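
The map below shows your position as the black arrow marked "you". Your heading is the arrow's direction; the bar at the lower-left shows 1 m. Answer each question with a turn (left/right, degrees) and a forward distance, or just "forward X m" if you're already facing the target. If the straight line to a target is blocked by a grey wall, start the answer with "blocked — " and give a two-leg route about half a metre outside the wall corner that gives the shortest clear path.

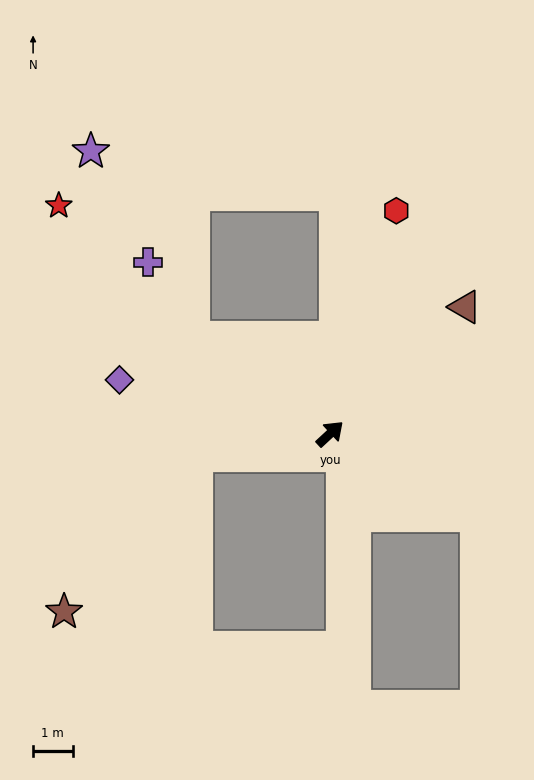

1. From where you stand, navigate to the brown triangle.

forward 4.7 m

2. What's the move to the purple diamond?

turn left 123°, forward 5.5 m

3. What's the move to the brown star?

blocked — turn left 146°, forward 3.4 m, then turn left 41°, forward 5.2 m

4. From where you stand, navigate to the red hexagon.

turn left 31°, forward 5.9 m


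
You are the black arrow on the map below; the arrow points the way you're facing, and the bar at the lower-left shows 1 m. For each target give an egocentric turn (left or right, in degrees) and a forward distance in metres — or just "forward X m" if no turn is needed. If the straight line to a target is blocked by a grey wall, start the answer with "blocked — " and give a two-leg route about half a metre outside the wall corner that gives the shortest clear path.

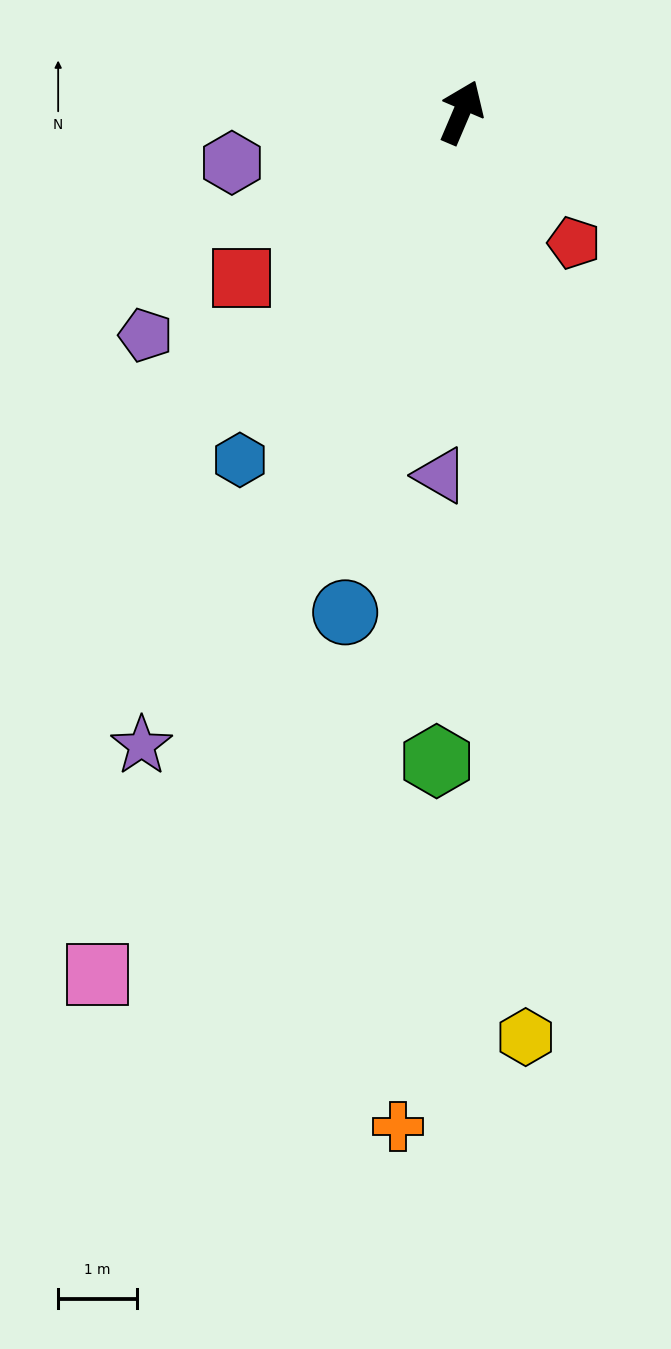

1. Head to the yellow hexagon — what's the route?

turn right 153°, forward 11.8 m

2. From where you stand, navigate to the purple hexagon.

turn left 126°, forward 3.0 m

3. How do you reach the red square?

turn left 150°, forward 3.5 m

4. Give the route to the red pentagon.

turn right 116°, forward 2.2 m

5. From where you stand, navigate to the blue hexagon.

turn left 171°, forward 5.2 m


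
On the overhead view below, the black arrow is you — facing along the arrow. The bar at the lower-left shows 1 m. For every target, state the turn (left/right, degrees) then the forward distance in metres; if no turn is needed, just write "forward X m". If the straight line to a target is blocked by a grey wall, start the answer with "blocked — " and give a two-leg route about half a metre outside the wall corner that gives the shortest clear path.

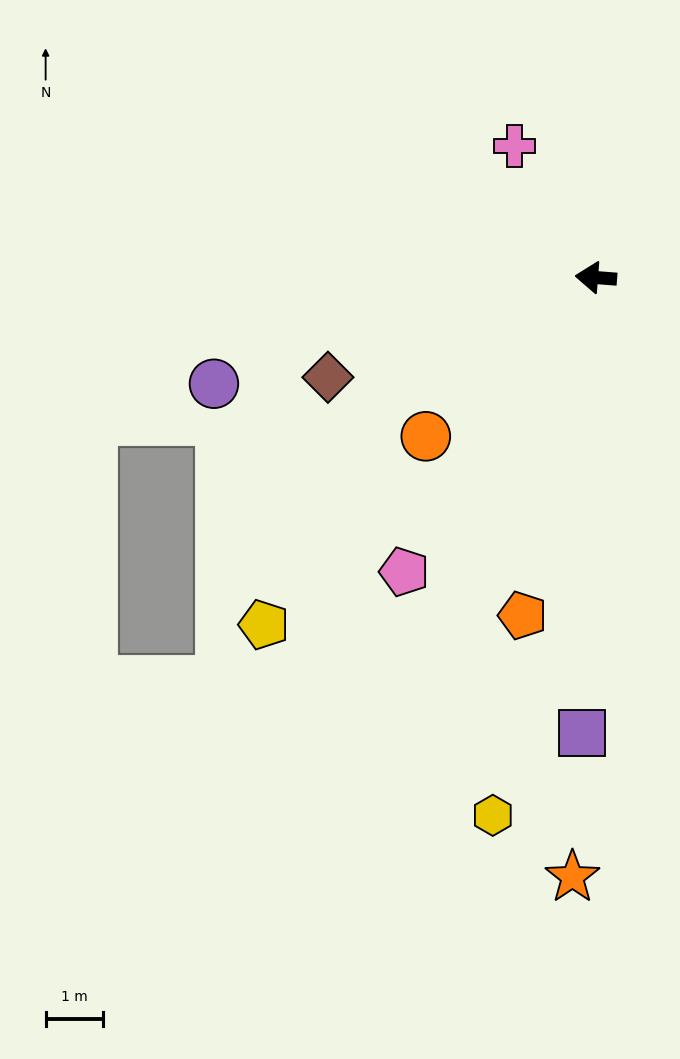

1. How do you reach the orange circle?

turn left 47°, forward 4.0 m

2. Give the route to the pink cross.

turn right 54°, forward 2.7 m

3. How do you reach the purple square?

turn left 93°, forward 7.9 m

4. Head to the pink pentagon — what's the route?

turn left 61°, forward 6.1 m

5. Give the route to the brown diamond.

turn left 25°, forward 5.0 m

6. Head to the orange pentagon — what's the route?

turn left 82°, forward 6.0 m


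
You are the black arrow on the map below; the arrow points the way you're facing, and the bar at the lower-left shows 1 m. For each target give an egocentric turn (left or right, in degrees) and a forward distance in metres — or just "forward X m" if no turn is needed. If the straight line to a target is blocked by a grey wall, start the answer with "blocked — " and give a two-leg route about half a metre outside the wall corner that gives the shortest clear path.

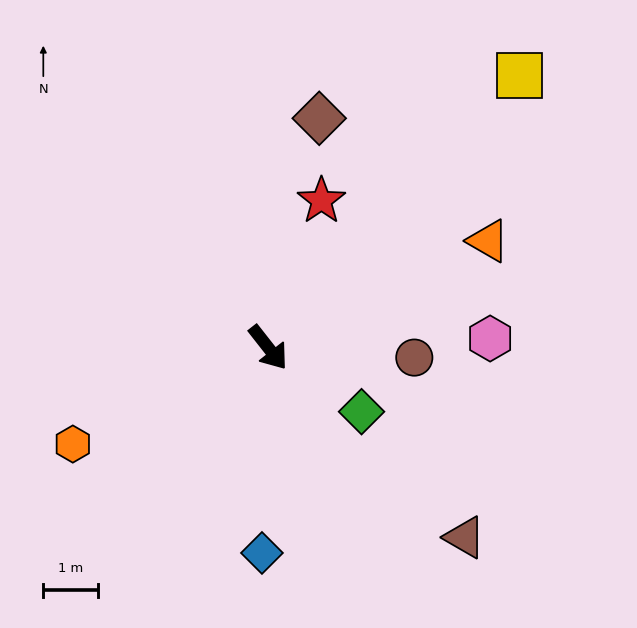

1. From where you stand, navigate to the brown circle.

turn left 48°, forward 2.7 m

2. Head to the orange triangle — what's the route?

turn left 78°, forward 4.5 m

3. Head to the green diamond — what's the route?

turn left 17°, forward 2.1 m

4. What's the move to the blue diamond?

turn right 40°, forward 3.8 m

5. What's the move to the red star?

turn left 122°, forward 2.9 m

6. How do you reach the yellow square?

turn left 99°, forward 6.8 m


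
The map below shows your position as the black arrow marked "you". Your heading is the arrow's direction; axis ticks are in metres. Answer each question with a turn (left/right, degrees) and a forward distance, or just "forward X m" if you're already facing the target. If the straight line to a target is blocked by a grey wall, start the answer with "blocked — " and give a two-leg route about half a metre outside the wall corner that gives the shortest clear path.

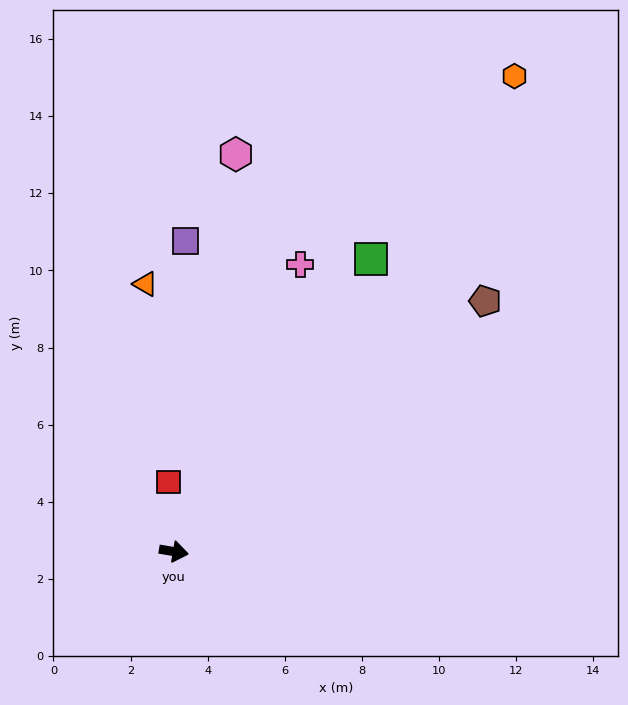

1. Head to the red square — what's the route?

turn left 104°, forward 1.8 m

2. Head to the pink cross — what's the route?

turn left 76°, forward 8.1 m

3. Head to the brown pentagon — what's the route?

turn left 48°, forward 10.4 m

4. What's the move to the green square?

turn left 66°, forward 9.2 m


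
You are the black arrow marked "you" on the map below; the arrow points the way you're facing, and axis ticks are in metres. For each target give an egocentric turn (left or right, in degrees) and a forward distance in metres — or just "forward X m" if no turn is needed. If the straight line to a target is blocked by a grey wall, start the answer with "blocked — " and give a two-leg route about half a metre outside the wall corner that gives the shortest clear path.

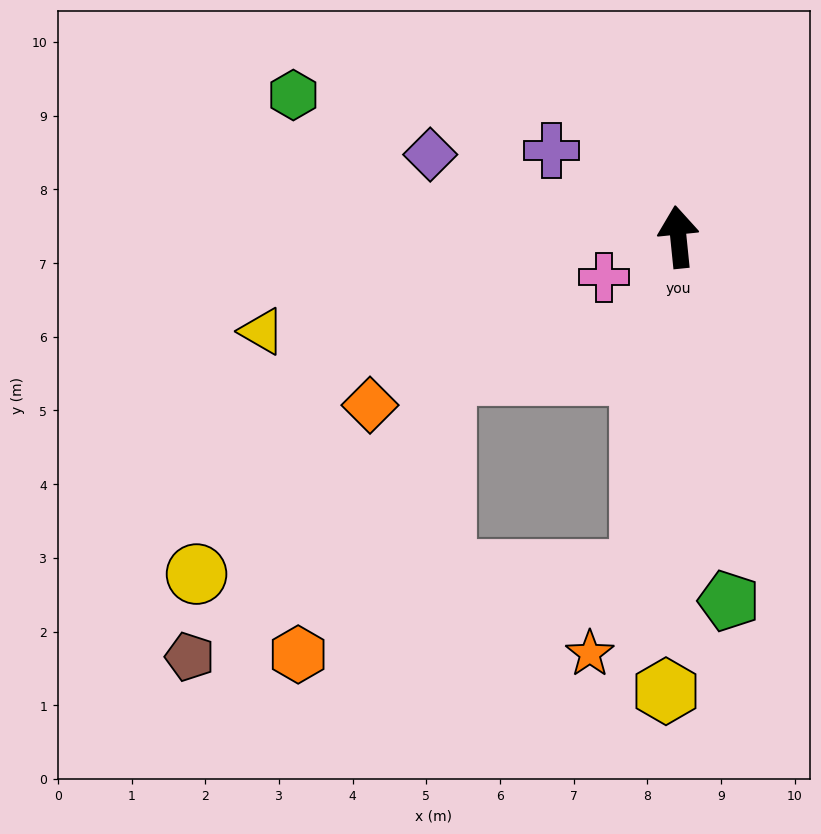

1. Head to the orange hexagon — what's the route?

blocked — turn left 168°, forward 4.6 m, then turn right 70°, forward 4.8 m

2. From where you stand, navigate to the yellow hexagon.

turn left 173°, forward 6.2 m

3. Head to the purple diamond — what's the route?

turn left 66°, forward 3.5 m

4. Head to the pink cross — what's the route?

turn left 113°, forward 1.1 m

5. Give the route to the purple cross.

turn left 50°, forward 2.1 m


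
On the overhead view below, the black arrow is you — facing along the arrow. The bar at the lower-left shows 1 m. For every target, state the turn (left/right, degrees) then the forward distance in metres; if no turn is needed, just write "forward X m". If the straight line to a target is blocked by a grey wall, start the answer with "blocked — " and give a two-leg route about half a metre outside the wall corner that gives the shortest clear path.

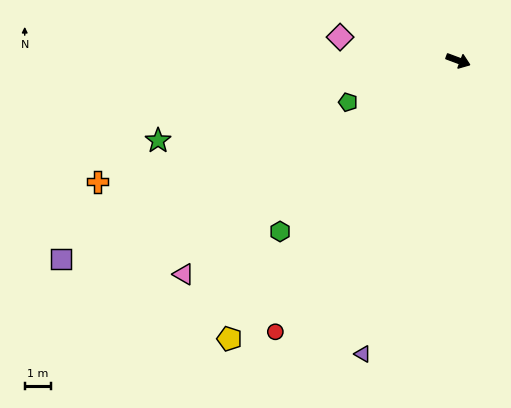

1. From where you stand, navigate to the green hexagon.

turn right 116°, forward 9.4 m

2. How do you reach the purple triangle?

turn right 88°, forward 11.7 m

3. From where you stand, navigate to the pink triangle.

turn right 122°, forward 13.2 m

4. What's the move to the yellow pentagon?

turn right 109°, forward 13.6 m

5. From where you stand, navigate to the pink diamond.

turn right 171°, forward 4.6 m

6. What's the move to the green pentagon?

turn right 139°, forward 4.5 m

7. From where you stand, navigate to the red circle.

turn right 104°, forward 12.4 m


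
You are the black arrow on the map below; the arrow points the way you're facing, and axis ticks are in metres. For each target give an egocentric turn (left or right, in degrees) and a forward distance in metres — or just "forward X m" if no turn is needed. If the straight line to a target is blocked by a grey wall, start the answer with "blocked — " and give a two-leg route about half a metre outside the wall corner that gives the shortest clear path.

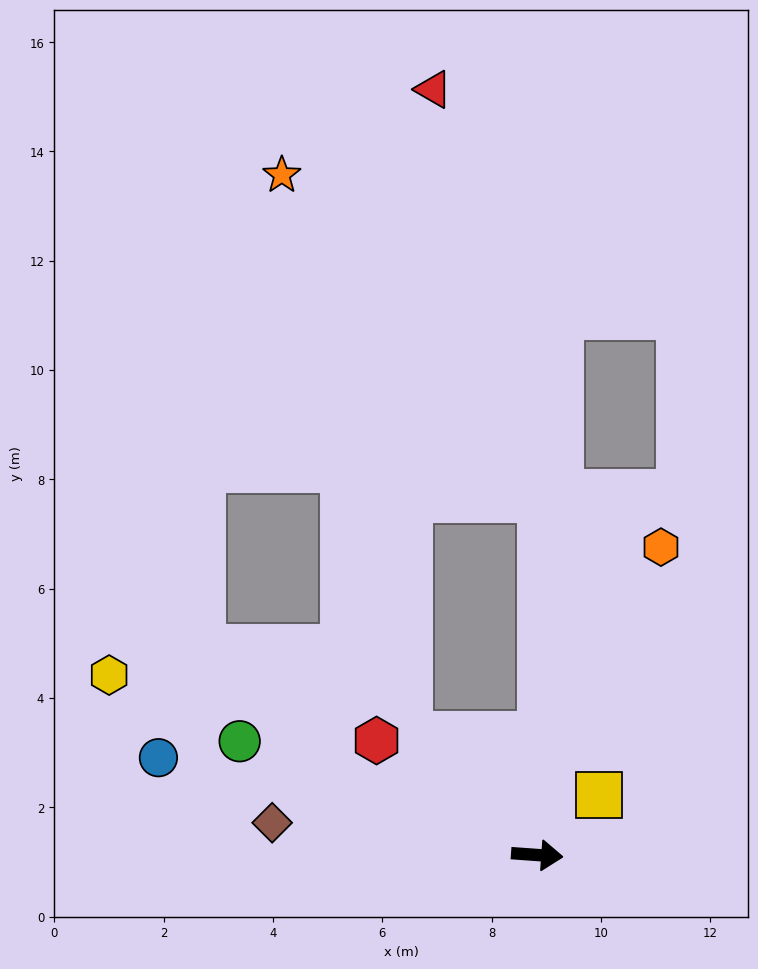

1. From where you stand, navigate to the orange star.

blocked — turn left 141°, forward 3.2 m, then turn right 34°, forward 10.5 m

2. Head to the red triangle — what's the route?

blocked — turn left 94°, forward 6.5 m, then turn left 15°, forward 7.8 m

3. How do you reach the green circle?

turn left 163°, forward 5.8 m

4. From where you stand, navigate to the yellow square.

turn left 48°, forward 1.6 m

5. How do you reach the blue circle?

turn left 170°, forward 7.2 m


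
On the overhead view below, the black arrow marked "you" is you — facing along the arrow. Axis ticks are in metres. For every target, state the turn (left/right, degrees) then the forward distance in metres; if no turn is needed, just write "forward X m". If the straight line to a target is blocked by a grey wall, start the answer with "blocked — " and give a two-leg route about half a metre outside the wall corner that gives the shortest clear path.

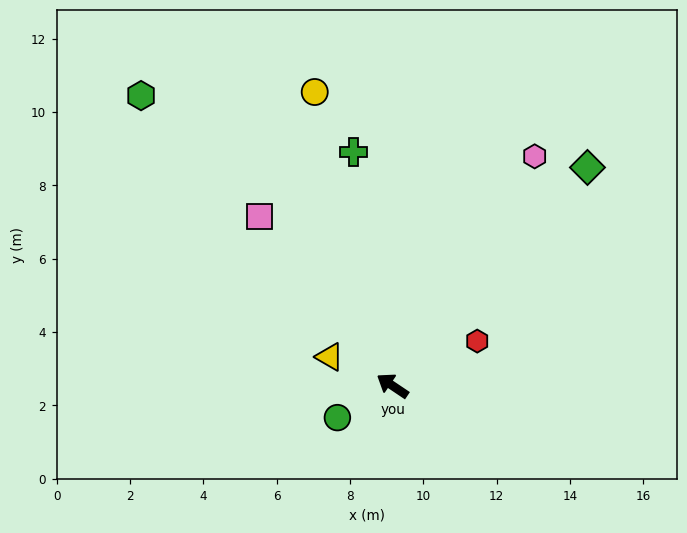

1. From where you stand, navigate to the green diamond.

turn right 98°, forward 8.0 m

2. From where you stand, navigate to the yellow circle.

turn right 41°, forward 8.3 m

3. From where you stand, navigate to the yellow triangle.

turn left 9°, forward 1.9 m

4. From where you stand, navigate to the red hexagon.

turn right 118°, forward 2.6 m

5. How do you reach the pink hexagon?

turn right 88°, forward 7.4 m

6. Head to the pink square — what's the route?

turn right 18°, forward 5.9 m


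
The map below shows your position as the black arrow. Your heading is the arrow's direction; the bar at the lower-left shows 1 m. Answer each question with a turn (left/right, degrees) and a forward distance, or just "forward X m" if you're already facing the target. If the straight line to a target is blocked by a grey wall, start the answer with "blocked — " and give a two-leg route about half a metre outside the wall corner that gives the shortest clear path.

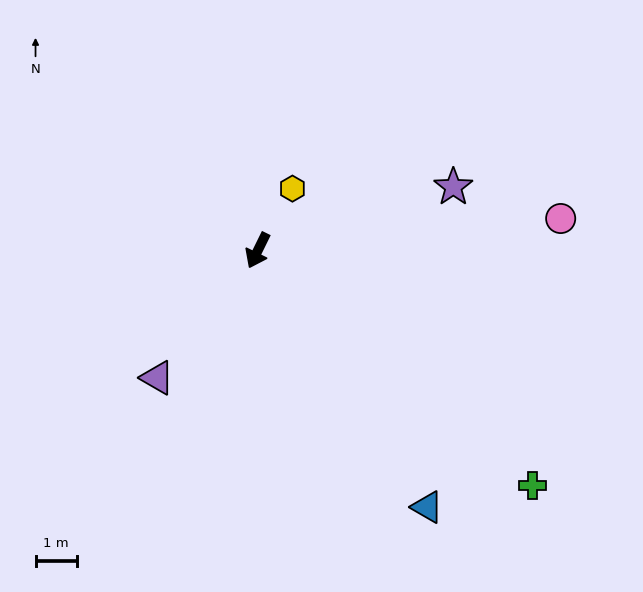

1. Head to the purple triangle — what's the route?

turn right 12°, forward 3.9 m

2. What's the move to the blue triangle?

turn left 60°, forward 7.4 m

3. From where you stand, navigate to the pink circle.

turn left 122°, forward 7.3 m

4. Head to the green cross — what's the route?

turn left 76°, forward 8.7 m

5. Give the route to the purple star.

turn left 134°, forward 4.9 m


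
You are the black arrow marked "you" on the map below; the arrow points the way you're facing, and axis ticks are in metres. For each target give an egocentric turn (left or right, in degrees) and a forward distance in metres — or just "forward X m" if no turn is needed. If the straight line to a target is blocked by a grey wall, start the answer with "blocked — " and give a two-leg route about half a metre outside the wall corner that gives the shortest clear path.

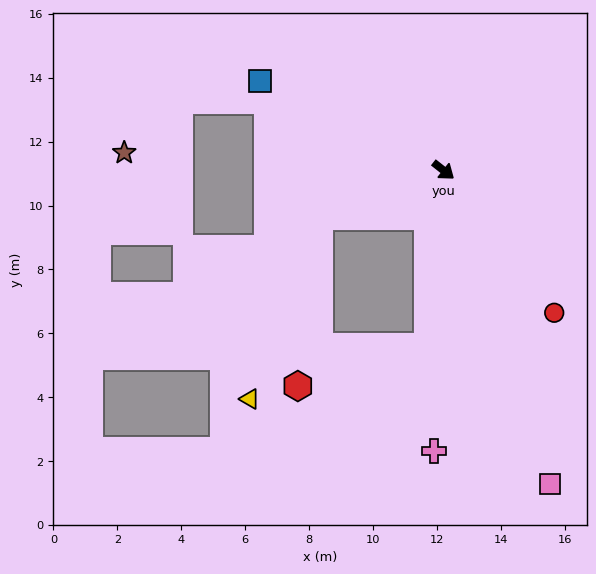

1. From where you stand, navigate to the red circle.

turn right 14°, forward 5.6 m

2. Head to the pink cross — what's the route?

turn right 54°, forward 8.8 m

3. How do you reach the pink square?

turn right 33°, forward 10.4 m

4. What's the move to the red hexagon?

blocked — turn right 121°, forward 4.1 m, then turn left 62°, forward 5.3 m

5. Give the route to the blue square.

turn right 168°, forward 6.4 m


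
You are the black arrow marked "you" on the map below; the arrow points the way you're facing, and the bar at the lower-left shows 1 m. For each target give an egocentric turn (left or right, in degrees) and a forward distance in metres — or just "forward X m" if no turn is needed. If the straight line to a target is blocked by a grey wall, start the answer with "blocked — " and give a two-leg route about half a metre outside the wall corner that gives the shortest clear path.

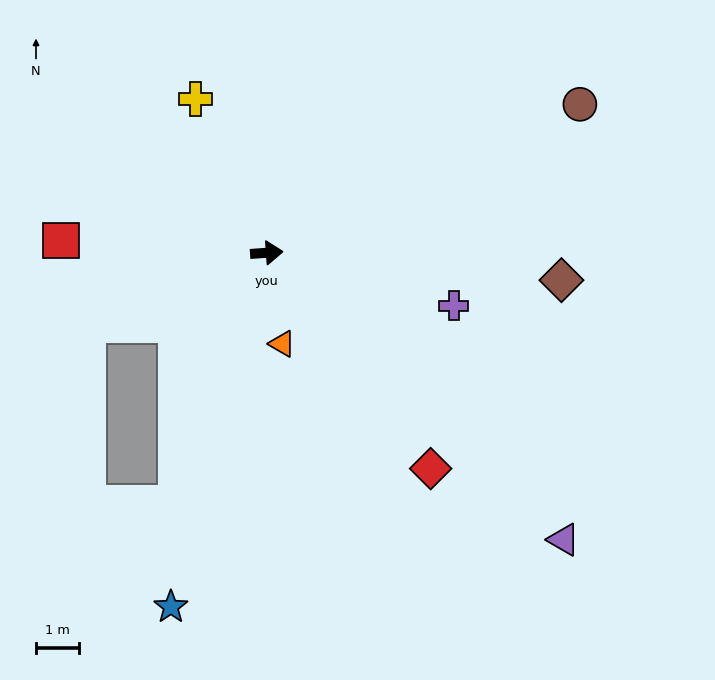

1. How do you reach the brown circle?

turn left 21°, forward 8.1 m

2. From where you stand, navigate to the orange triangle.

turn right 85°, forward 2.2 m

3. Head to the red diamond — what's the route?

turn right 57°, forward 6.3 m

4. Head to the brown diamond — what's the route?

turn right 9°, forward 6.9 m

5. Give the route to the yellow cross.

turn left 111°, forward 3.9 m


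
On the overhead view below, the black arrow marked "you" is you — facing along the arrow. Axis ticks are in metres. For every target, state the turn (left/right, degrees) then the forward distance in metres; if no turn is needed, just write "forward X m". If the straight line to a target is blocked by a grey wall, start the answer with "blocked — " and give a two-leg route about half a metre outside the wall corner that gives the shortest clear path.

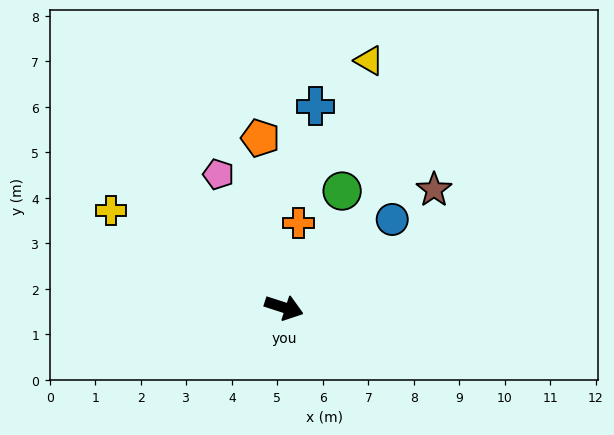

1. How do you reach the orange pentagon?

turn left 116°, forward 3.8 m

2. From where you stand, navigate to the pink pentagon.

turn left 134°, forward 3.3 m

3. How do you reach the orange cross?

turn left 98°, forward 1.9 m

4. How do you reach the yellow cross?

turn left 169°, forward 4.4 m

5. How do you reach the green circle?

turn left 81°, forward 2.9 m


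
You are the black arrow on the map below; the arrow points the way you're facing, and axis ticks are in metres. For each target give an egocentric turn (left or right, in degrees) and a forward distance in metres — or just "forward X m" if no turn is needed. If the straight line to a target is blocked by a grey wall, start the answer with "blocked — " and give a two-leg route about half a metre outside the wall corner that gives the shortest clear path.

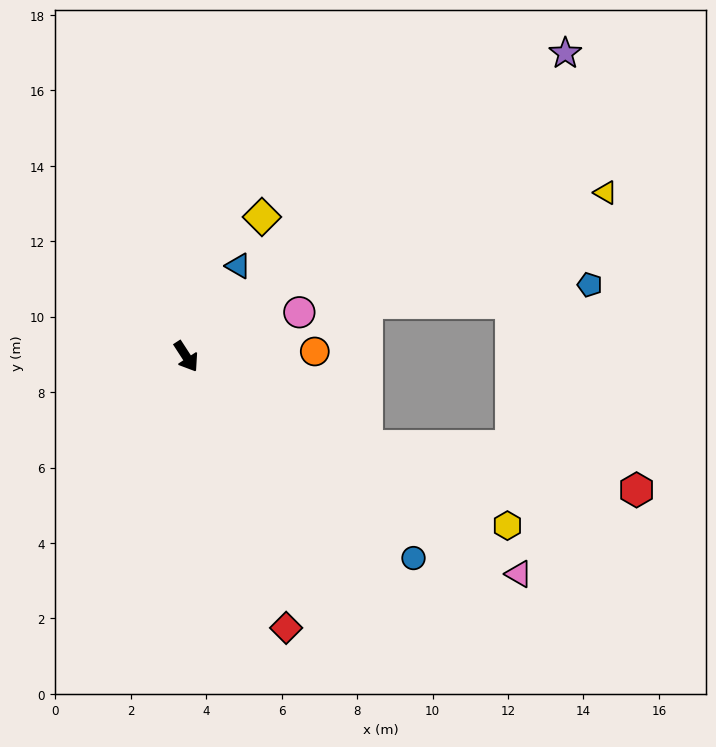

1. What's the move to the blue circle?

turn left 15°, forward 8.1 m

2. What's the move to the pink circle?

turn left 78°, forward 3.2 m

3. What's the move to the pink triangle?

turn left 24°, forward 10.5 m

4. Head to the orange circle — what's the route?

turn left 59°, forward 3.4 m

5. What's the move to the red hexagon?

blocked — turn left 31°, forward 5.4 m, then turn left 17°, forward 7.2 m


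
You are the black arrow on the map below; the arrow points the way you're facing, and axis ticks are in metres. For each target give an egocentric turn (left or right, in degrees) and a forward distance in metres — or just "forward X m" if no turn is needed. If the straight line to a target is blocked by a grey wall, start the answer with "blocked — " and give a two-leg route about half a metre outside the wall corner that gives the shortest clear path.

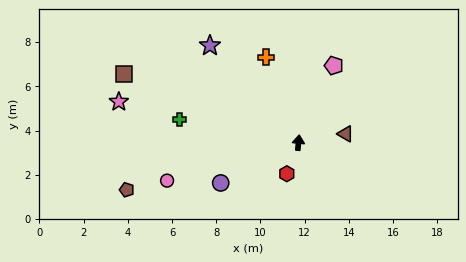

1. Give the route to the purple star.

turn left 48°, forward 5.9 m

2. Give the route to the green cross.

turn left 84°, forward 5.5 m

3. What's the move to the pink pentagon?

turn right 19°, forward 3.8 m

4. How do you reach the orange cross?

turn left 26°, forward 4.1 m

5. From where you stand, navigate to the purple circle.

turn left 123°, forward 4.0 m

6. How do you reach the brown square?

turn left 74°, forward 8.5 m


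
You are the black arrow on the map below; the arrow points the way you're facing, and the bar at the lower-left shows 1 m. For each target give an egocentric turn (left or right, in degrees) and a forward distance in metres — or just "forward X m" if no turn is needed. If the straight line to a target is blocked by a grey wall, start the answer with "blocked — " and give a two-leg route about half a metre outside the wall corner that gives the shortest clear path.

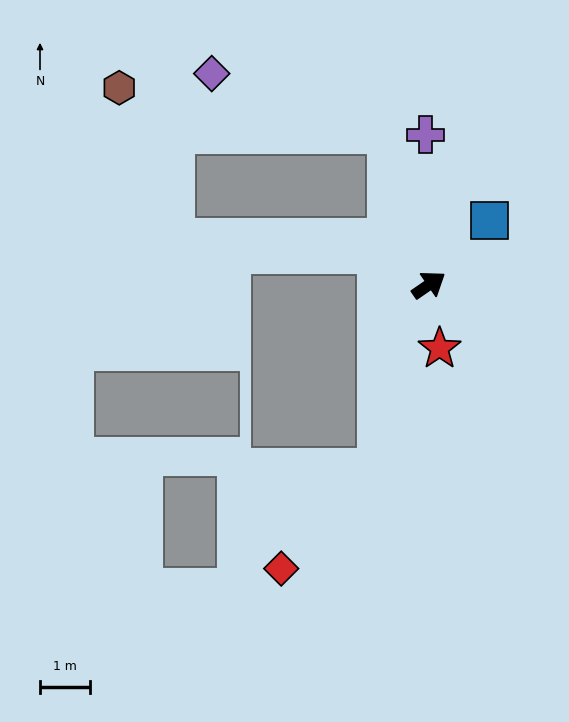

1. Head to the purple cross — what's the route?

turn left 57°, forward 3.0 m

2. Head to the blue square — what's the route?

turn left 12°, forward 1.8 m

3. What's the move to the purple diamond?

blocked — turn left 70°, forward 3.1 m, then turn left 57°, forward 3.7 m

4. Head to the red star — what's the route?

turn right 115°, forward 1.3 m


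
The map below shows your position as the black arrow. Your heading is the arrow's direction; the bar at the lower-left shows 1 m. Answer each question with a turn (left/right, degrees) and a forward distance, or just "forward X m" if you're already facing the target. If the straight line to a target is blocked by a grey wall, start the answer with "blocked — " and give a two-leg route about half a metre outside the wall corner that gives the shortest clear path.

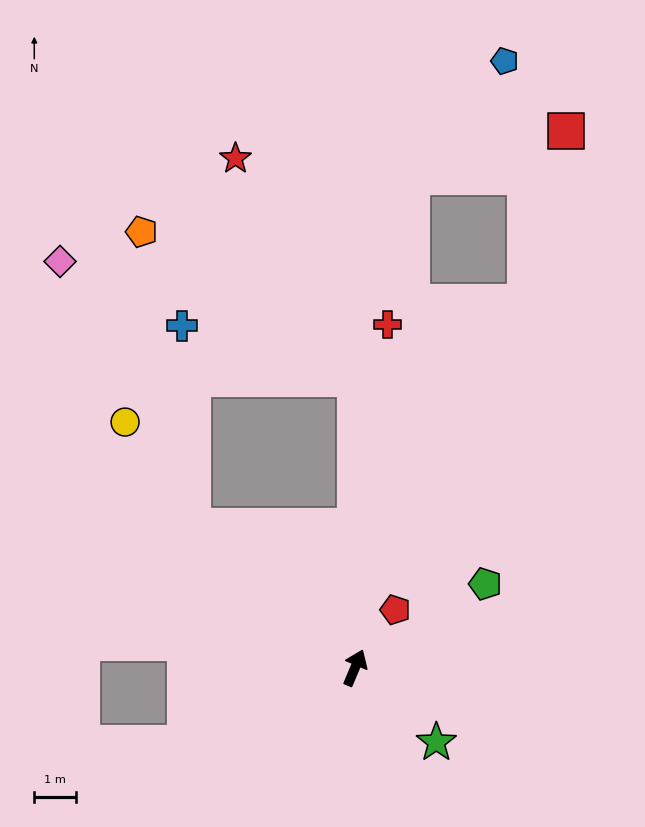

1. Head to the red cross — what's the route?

turn left 17°, forward 8.2 m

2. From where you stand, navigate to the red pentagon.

turn right 12°, forward 1.7 m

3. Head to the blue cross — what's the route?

blocked — turn left 72°, forward 5.1 m, then turn right 46°, forward 4.8 m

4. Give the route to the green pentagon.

turn right 34°, forward 3.7 m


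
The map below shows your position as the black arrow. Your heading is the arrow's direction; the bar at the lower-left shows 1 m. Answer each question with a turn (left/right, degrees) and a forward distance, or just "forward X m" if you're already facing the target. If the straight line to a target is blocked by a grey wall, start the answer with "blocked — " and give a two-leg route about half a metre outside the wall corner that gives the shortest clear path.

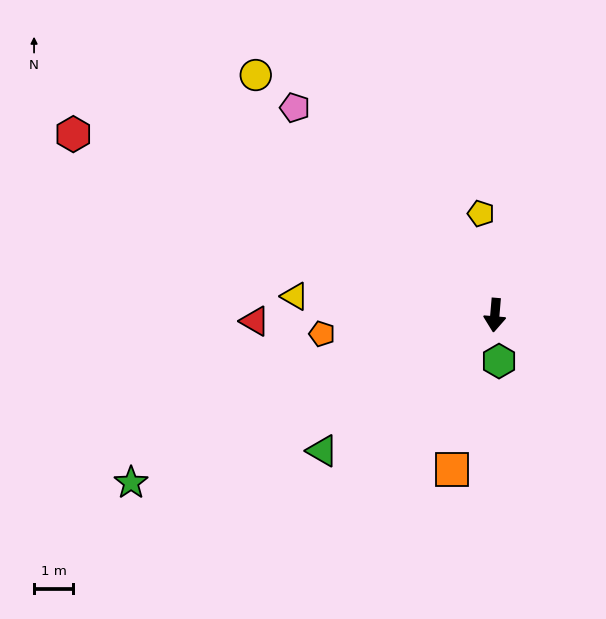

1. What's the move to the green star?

turn right 60°, forward 10.3 m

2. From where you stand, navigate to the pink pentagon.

turn right 131°, forward 7.4 m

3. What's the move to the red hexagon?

turn right 108°, forward 11.8 m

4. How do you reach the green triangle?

turn right 47°, forward 5.6 m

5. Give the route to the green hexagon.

turn left 10°, forward 1.2 m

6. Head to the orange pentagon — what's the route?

turn right 79°, forward 4.5 m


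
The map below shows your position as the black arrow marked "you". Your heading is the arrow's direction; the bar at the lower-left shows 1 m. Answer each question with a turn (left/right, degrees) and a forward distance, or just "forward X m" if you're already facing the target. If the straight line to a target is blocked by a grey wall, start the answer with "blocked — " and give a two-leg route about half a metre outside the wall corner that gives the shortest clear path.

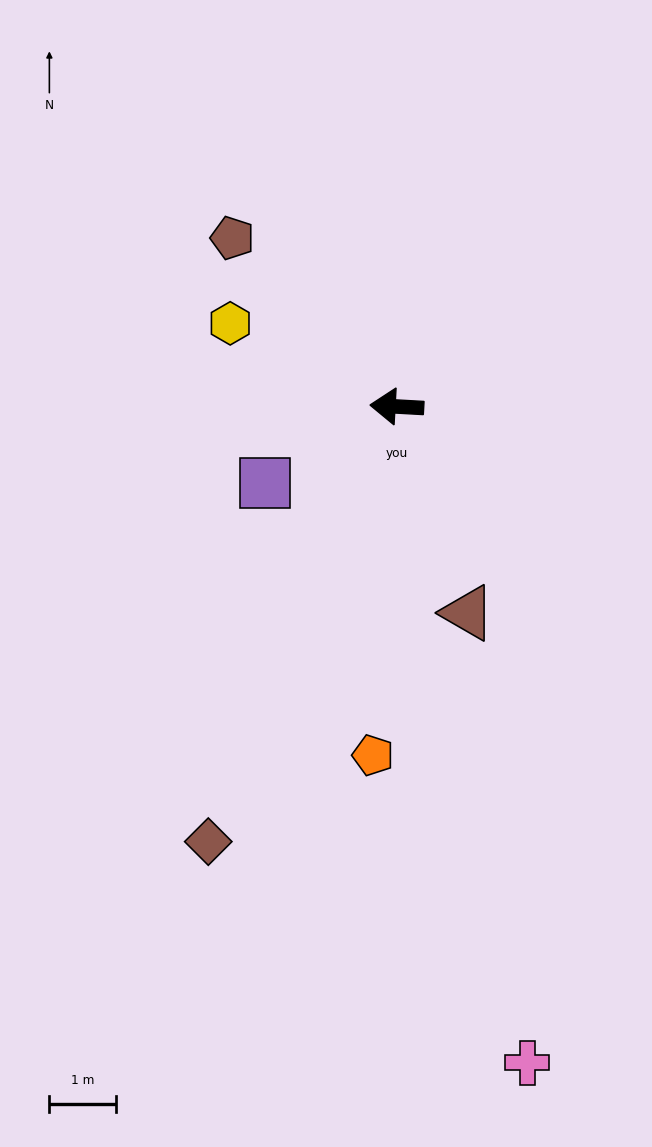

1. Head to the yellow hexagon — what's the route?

turn right 23°, forward 2.8 m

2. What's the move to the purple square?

turn left 33°, forward 2.3 m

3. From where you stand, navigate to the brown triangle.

turn left 112°, forward 3.3 m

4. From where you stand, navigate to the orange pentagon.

turn left 89°, forward 5.3 m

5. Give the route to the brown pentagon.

turn right 43°, forward 3.6 m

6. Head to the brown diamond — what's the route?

turn left 70°, forward 7.2 m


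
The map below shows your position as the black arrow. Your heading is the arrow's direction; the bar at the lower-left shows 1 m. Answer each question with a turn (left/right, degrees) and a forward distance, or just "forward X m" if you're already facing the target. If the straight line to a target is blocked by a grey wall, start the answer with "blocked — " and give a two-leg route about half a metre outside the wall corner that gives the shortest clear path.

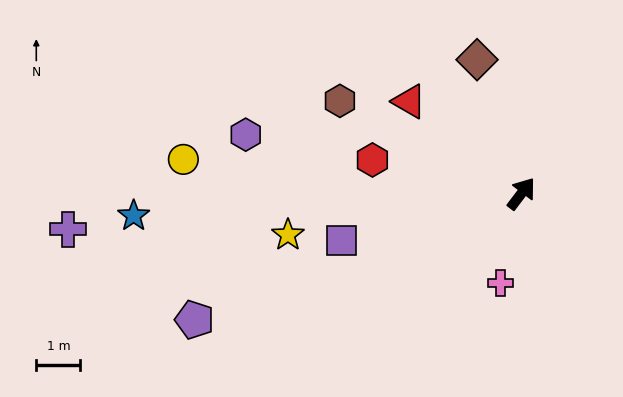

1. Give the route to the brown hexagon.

turn left 100°, forward 4.6 m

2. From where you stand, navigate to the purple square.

turn left 142°, forward 4.2 m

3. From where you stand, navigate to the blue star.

turn left 130°, forward 8.8 m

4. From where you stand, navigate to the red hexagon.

turn left 114°, forward 3.5 m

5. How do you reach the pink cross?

turn right 156°, forward 2.1 m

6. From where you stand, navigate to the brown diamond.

turn left 56°, forward 3.2 m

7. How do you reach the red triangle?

turn left 88°, forward 3.3 m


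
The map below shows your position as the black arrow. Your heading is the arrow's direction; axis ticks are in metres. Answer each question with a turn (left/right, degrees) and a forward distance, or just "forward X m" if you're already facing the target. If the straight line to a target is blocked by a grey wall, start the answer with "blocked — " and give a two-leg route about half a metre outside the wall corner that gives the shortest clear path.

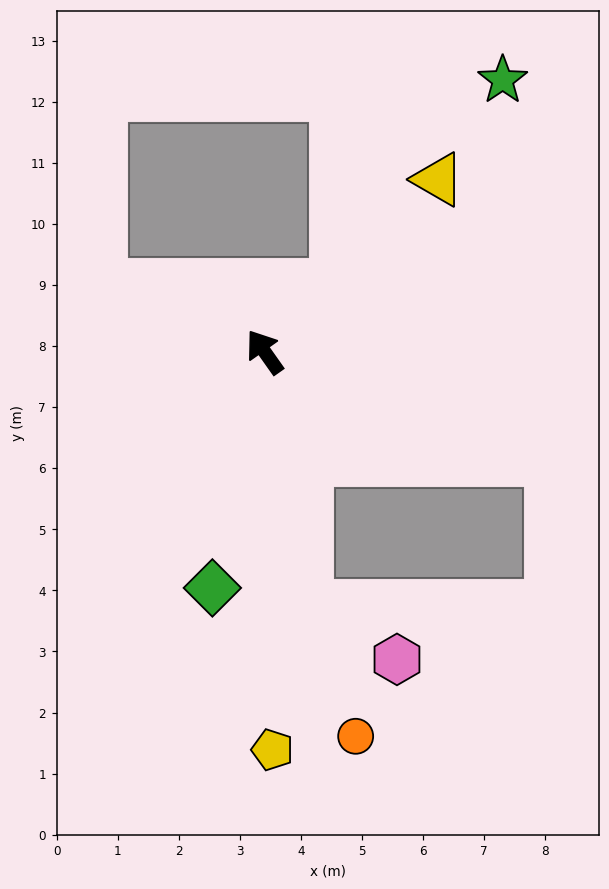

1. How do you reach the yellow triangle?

turn right 80°, forward 4.0 m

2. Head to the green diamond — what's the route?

turn left 132°, forward 4.0 m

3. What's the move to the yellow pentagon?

turn left 146°, forward 6.5 m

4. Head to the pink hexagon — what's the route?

blocked — turn left 154°, forward 4.2 m, then turn left 50°, forward 1.7 m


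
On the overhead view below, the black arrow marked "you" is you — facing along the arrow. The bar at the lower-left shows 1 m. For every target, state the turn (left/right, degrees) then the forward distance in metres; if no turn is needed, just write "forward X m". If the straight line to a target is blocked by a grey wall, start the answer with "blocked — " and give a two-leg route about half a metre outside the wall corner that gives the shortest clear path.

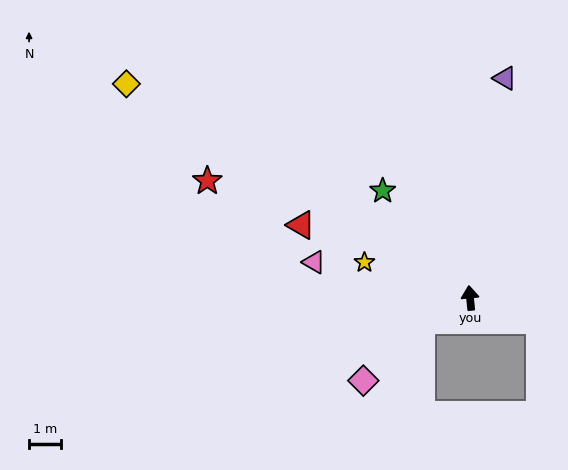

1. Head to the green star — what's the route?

turn left 34°, forward 4.4 m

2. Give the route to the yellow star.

turn left 66°, forward 3.5 m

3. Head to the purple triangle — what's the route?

turn right 15°, forward 7.0 m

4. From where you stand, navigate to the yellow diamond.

turn left 52°, forward 12.8 m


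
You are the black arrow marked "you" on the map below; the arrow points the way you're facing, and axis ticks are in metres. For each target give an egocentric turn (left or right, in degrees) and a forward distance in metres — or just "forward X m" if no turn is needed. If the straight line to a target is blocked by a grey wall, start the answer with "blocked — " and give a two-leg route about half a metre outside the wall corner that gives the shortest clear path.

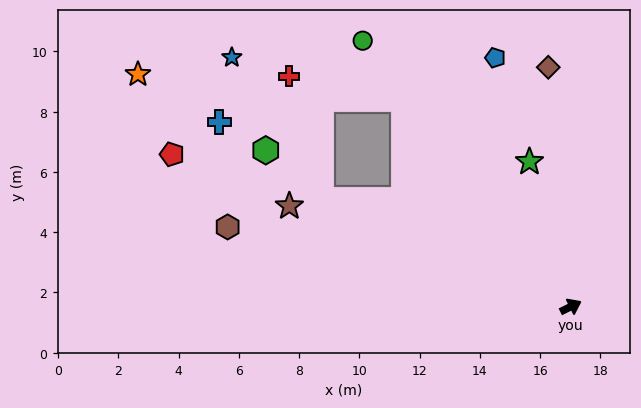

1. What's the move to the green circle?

turn left 102°, forward 11.2 m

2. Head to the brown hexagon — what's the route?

turn left 140°, forward 11.7 m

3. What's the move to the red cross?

blocked — turn left 102°, forward 8.8 m, then turn left 40°, forward 3.9 m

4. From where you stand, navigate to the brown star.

turn left 134°, forward 9.9 m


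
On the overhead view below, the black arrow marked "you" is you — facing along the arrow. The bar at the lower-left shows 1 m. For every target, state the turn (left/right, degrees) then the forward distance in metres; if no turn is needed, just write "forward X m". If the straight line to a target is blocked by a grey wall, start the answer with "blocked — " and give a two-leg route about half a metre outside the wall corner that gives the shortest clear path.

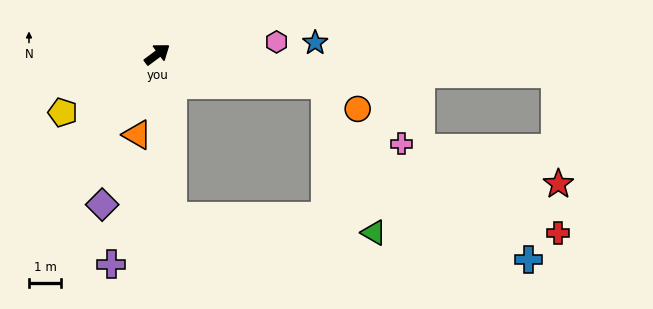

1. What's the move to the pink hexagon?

turn right 31°, forward 3.7 m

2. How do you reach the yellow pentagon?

turn left 175°, forward 3.4 m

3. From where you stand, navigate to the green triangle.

blocked — turn right 47°, forward 5.2 m, then turn right 61°, forward 4.8 m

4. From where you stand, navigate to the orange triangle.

turn right 141°, forward 2.6 m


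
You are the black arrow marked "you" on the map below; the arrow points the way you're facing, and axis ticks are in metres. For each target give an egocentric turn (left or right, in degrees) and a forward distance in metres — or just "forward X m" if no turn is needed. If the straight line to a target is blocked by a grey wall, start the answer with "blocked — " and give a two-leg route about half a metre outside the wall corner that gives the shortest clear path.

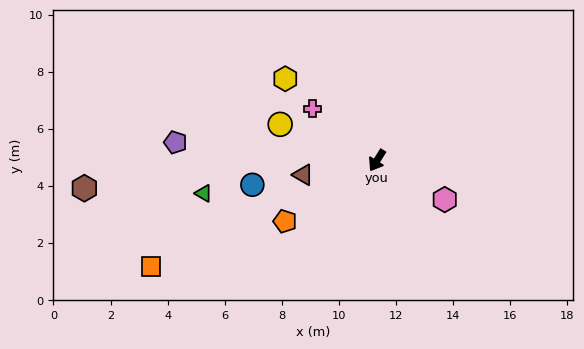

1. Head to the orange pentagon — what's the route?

turn right 24°, forward 3.9 m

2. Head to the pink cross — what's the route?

turn right 97°, forward 2.9 m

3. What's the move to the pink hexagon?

turn left 92°, forward 2.7 m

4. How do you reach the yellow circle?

turn right 78°, forward 3.6 m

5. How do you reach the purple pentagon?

turn right 63°, forward 7.1 m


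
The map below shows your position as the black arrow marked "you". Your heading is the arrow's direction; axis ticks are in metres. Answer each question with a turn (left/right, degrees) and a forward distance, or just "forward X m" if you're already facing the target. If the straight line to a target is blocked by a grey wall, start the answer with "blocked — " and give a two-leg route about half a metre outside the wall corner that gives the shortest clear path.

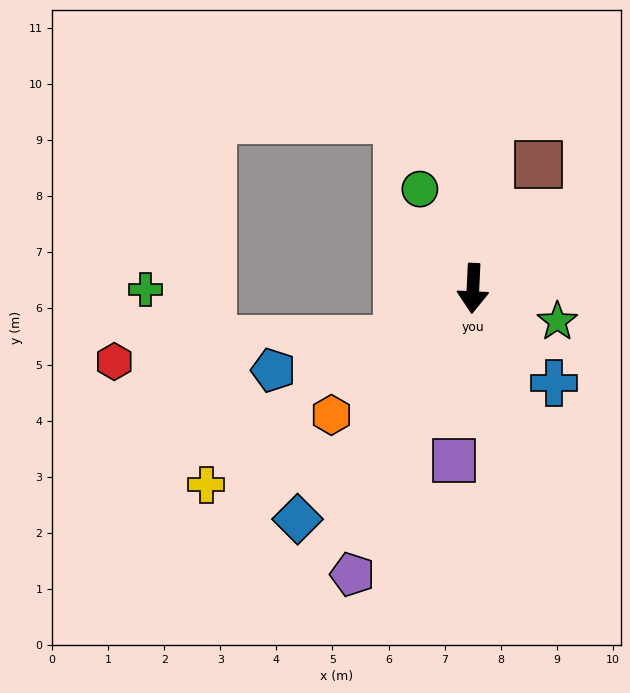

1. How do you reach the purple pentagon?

turn right 20°, forward 5.5 m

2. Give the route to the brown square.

turn left 155°, forward 2.5 m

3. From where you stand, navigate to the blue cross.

turn left 43°, forward 2.2 m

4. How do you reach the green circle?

turn right 149°, forward 2.0 m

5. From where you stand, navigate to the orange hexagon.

turn right 45°, forward 3.4 m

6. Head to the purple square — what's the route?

turn right 4°, forward 3.1 m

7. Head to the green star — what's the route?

turn left 71°, forward 1.6 m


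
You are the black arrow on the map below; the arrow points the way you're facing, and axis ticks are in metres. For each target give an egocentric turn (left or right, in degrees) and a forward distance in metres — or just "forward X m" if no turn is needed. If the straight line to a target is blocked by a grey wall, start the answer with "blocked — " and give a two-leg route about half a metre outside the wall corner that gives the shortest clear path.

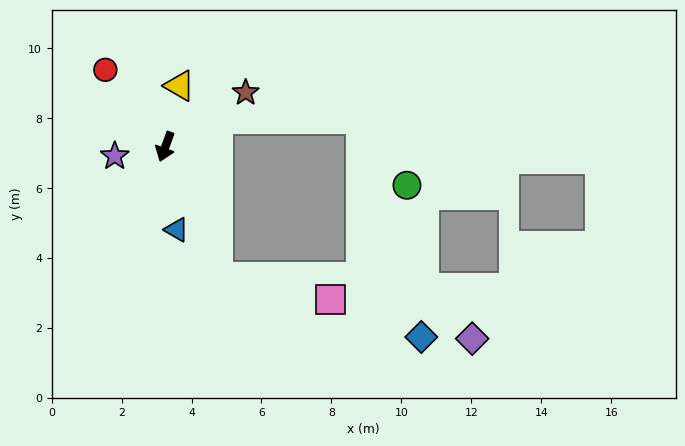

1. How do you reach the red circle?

turn right 122°, forward 2.8 m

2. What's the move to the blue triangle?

turn left 28°, forward 2.4 m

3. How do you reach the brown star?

turn left 144°, forward 2.8 m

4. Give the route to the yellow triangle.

turn right 173°, forward 1.8 m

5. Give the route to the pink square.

blocked — turn left 42°, forward 4.0 m, then turn left 56°, forward 3.3 m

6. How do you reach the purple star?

turn right 60°, forward 1.5 m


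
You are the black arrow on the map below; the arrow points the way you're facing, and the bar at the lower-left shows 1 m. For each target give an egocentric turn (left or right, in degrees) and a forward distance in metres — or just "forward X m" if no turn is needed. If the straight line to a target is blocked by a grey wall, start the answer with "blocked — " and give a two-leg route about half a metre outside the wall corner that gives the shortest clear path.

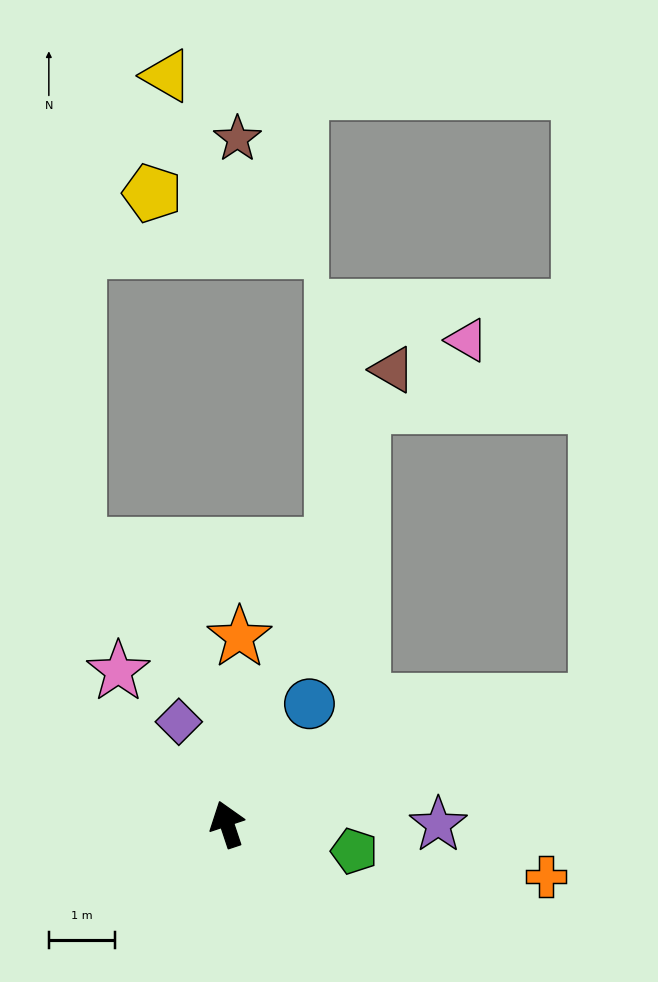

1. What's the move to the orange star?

turn right 22°, forward 2.8 m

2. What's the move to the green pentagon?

turn right 120°, forward 2.0 m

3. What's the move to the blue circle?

turn right 53°, forward 2.2 m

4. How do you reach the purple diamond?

turn left 7°, forward 1.7 m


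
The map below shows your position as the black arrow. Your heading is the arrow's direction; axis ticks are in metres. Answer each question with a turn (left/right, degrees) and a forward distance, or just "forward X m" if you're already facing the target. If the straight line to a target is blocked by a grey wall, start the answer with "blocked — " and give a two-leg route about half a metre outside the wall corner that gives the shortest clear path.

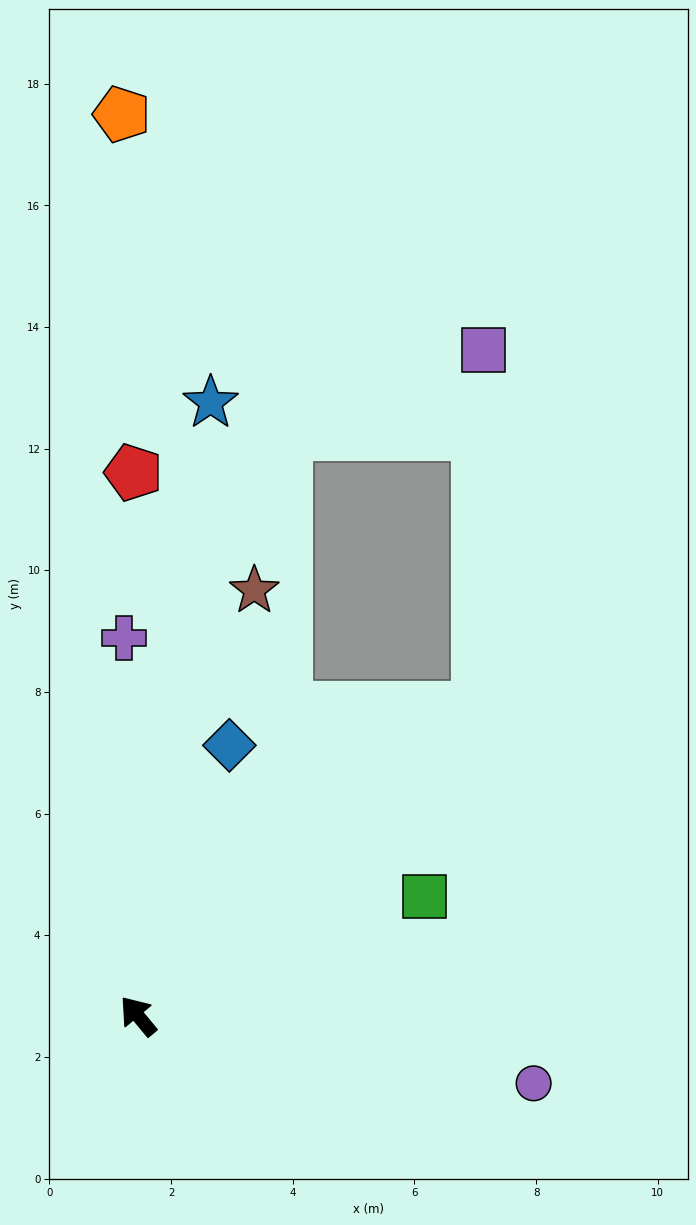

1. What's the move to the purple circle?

turn right 139°, forward 6.6 m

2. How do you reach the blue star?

turn right 46°, forward 10.2 m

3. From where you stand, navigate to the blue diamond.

turn right 58°, forward 4.7 m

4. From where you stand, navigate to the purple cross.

turn right 38°, forward 6.2 m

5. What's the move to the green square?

turn right 107°, forward 5.1 m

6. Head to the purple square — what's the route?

blocked — turn right 87°, forward 7.5 m, then turn left 46°, forward 5.9 m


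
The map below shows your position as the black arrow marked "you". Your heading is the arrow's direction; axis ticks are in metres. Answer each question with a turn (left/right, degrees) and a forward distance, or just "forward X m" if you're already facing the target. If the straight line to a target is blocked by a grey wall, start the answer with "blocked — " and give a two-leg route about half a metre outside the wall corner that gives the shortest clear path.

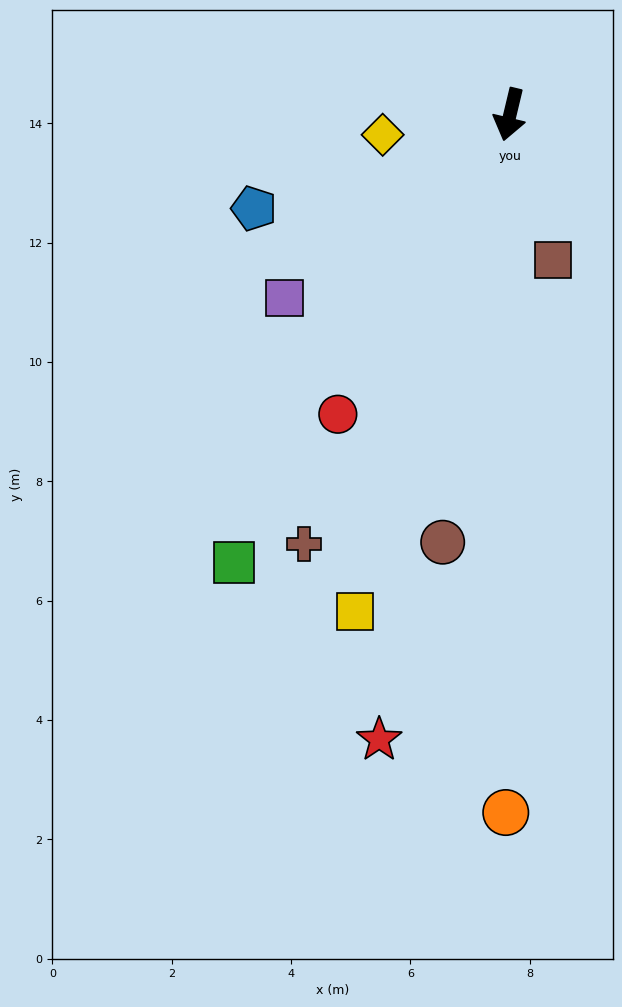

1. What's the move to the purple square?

turn right 37°, forward 4.9 m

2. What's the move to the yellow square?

turn right 4°, forward 8.7 m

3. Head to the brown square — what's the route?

turn left 30°, forward 2.5 m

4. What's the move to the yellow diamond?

turn right 68°, forward 2.2 m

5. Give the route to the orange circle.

turn left 13°, forward 11.7 m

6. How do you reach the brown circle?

turn left 5°, forward 7.3 m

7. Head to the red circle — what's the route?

turn right 16°, forward 5.8 m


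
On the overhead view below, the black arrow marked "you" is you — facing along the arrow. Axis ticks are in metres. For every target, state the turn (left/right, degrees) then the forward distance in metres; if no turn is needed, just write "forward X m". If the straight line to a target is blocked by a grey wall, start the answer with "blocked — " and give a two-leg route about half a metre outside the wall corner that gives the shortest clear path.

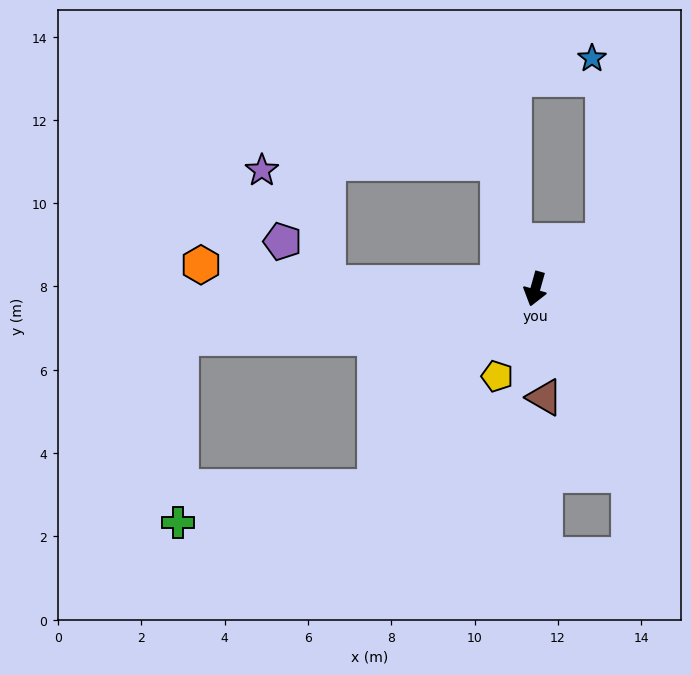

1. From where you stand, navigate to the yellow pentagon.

turn right 8°, forward 2.3 m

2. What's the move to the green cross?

blocked — turn right 23°, forward 6.1 m, then turn right 41°, forward 4.8 m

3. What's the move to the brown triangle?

turn left 21°, forward 2.6 m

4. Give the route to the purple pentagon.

blocked — turn right 76°, forward 5.0 m, then turn right 40°, forward 1.5 m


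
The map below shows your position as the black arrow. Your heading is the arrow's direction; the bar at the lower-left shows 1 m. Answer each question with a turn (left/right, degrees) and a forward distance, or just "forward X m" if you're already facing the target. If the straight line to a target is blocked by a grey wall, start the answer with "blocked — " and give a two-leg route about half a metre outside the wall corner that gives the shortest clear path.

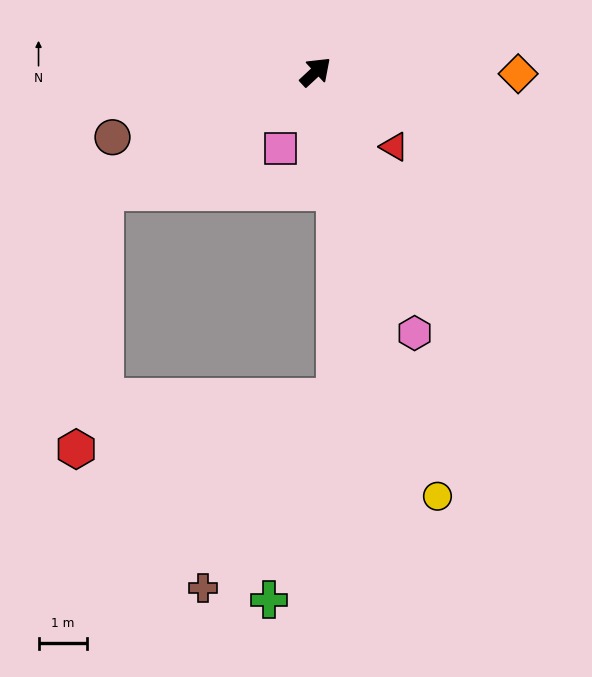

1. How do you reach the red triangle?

turn right 87°, forward 2.3 m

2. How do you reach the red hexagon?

blocked — turn left 166°, forward 5.1 m, then turn left 55°, forward 5.4 m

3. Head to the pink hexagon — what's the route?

turn right 112°, forward 5.8 m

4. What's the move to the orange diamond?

turn right 43°, forward 4.2 m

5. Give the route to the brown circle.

turn left 155°, forward 4.4 m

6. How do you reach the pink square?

turn right 158°, forward 1.8 m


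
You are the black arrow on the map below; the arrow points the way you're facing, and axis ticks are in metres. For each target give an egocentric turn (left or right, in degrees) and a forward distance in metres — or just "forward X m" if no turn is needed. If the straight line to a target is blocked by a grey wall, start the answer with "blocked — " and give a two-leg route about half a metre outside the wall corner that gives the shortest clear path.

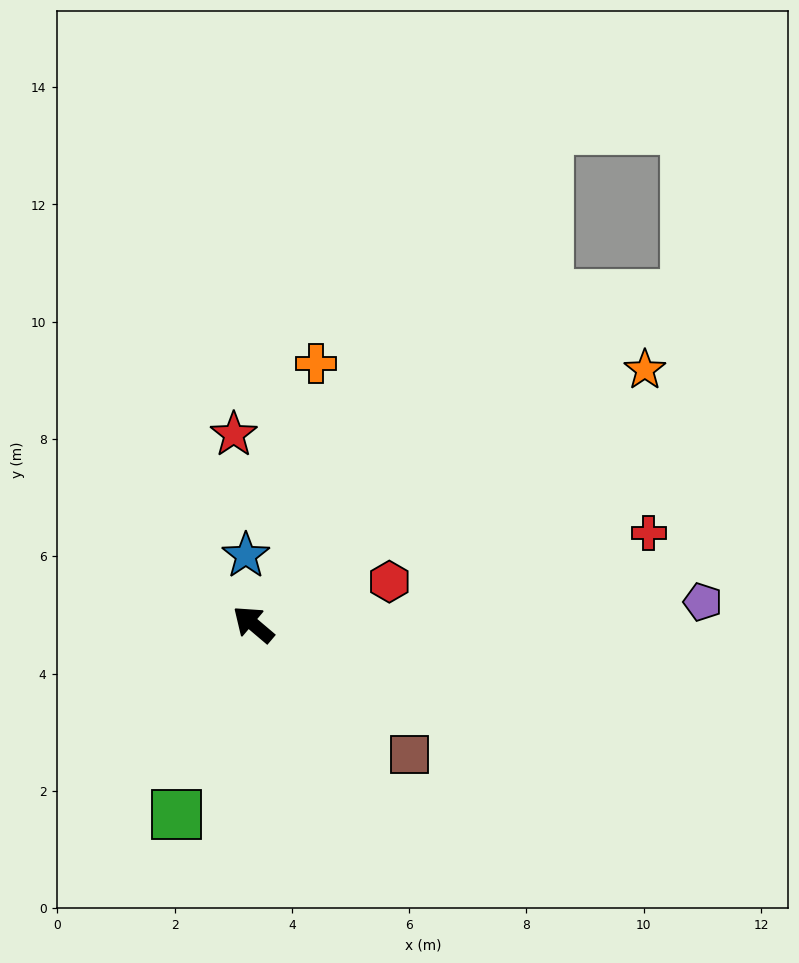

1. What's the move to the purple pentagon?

turn right 137°, forward 7.7 m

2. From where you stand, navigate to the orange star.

turn right 107°, forward 8.0 m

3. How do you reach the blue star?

turn right 44°, forward 1.2 m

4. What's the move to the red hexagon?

turn right 122°, forward 2.4 m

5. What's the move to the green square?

turn left 108°, forward 3.5 m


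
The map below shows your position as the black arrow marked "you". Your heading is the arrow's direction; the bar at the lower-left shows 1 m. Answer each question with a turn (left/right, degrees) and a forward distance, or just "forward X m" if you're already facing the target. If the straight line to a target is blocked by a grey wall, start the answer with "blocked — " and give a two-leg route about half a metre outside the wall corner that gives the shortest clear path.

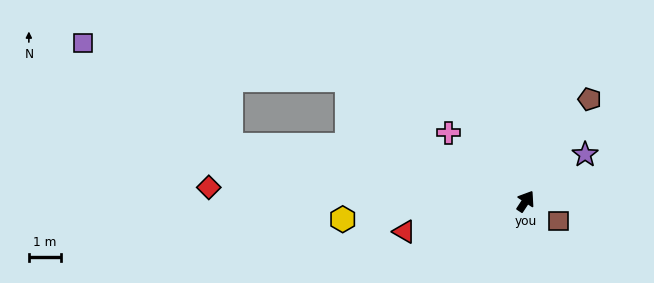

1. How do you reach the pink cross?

turn left 82°, forward 3.2 m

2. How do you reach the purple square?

blocked — turn left 113°, forward 9.4 m, then turn right 25°, forward 5.6 m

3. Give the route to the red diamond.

turn left 121°, forward 9.9 m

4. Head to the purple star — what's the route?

turn right 19°, forward 2.4 m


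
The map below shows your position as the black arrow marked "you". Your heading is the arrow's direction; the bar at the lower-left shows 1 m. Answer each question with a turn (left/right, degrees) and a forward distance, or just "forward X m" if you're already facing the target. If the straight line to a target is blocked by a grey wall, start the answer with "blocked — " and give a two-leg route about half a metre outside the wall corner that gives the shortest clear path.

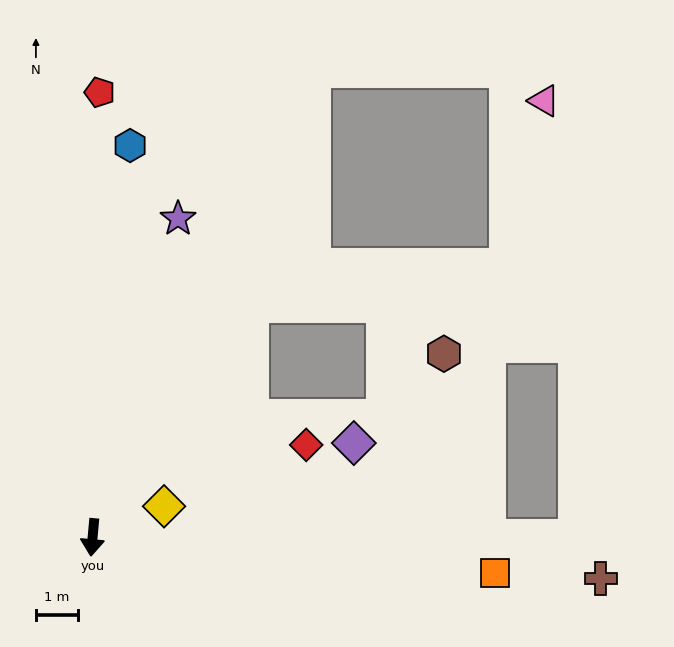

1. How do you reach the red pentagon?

turn right 176°, forward 10.5 m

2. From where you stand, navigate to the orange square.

turn left 90°, forward 9.5 m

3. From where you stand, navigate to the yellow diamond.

turn left 119°, forward 1.8 m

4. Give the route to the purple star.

turn left 170°, forward 7.8 m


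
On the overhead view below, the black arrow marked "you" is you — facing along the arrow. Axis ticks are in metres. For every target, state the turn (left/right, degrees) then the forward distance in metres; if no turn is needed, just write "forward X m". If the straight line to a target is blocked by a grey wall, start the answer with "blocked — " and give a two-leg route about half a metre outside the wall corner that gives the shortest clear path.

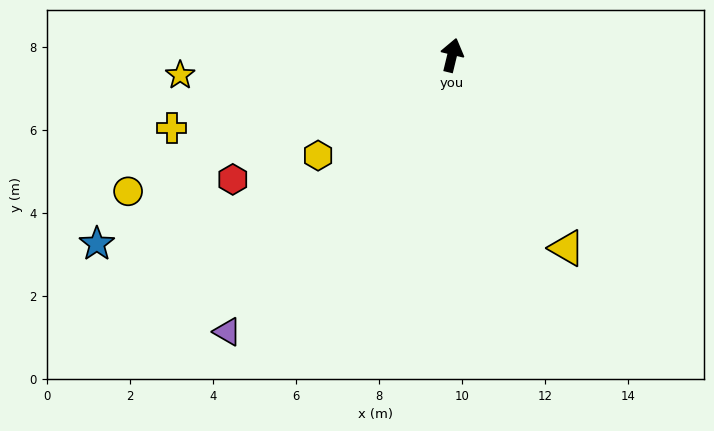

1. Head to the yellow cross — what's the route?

turn left 118°, forward 7.0 m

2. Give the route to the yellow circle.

turn left 126°, forward 8.5 m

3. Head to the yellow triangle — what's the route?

turn right 136°, forward 5.4 m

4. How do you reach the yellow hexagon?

turn left 140°, forward 4.0 m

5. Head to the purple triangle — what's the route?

turn left 155°, forward 8.6 m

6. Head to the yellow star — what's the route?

turn left 108°, forward 6.6 m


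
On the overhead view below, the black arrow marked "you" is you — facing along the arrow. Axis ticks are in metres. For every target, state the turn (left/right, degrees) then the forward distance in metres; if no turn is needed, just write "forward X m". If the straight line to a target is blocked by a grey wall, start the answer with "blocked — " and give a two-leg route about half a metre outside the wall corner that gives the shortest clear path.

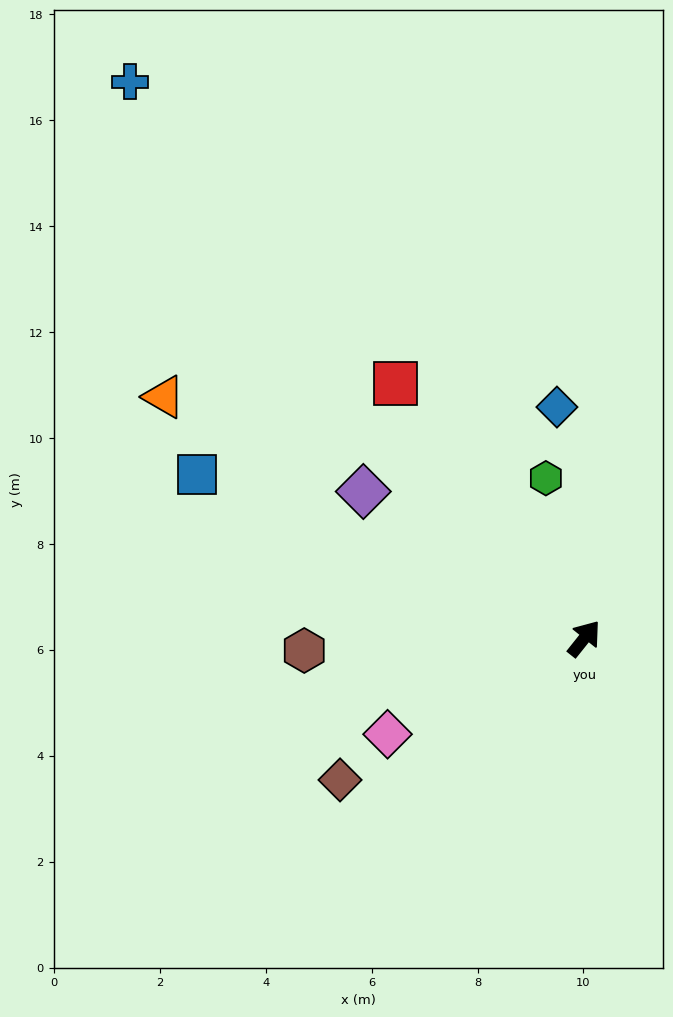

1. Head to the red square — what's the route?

turn left 75°, forward 6.0 m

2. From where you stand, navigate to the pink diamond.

turn left 155°, forward 4.1 m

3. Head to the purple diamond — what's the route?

turn left 95°, forward 5.0 m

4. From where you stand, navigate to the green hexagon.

turn left 52°, forward 3.1 m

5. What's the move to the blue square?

turn left 106°, forward 7.9 m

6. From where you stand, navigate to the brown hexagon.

turn left 131°, forward 5.3 m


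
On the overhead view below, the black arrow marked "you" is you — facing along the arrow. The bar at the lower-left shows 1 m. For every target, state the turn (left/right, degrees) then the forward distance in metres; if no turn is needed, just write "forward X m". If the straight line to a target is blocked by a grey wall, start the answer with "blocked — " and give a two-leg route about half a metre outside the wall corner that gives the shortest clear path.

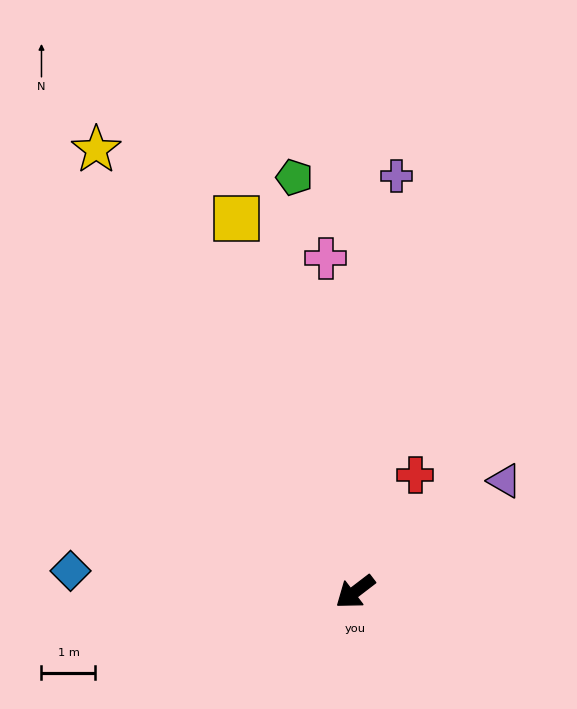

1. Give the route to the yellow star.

turn right 97°, forward 9.5 m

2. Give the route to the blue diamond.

turn right 42°, forward 5.3 m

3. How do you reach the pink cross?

turn right 122°, forward 6.2 m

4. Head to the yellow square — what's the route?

turn right 110°, forward 7.3 m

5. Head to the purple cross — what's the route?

turn right 133°, forward 7.7 m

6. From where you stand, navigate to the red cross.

turn right 155°, forward 2.4 m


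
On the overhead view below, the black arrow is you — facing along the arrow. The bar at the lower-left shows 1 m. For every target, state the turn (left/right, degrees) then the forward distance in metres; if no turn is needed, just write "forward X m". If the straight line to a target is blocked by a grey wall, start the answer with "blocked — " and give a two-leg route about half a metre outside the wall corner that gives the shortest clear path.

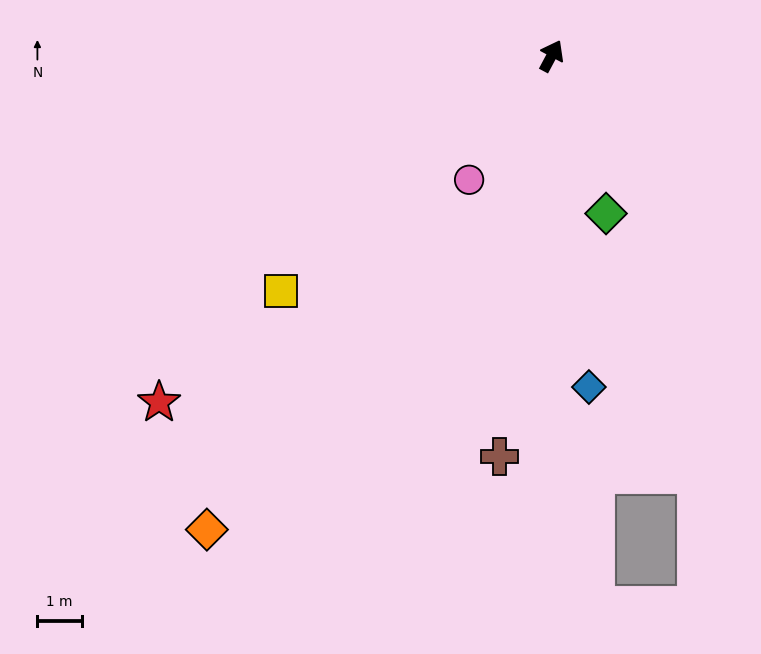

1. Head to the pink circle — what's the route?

turn left 174°, forward 3.4 m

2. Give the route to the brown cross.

turn right 159°, forward 9.1 m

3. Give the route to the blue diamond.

turn right 146°, forward 7.5 m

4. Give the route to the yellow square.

turn left 159°, forward 8.1 m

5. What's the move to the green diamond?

turn right 133°, forward 3.8 m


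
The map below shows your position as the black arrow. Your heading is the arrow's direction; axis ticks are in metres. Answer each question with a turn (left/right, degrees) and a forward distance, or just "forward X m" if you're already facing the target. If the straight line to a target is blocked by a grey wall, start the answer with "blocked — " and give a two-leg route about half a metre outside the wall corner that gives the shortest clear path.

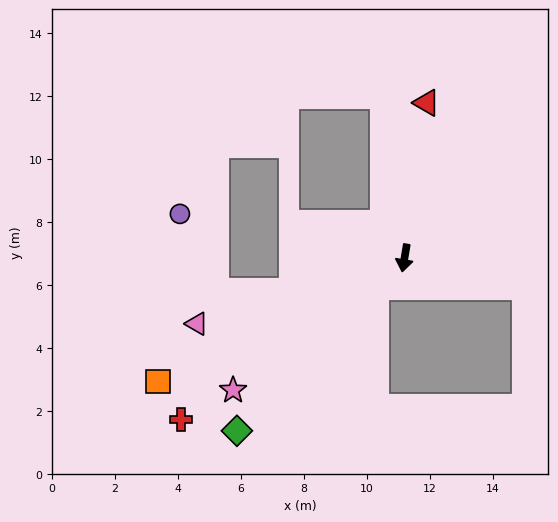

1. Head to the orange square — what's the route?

turn right 54°, forward 8.8 m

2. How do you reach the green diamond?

turn right 35°, forward 7.6 m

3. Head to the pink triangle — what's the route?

turn right 63°, forward 6.9 m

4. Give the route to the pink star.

turn right 43°, forward 6.9 m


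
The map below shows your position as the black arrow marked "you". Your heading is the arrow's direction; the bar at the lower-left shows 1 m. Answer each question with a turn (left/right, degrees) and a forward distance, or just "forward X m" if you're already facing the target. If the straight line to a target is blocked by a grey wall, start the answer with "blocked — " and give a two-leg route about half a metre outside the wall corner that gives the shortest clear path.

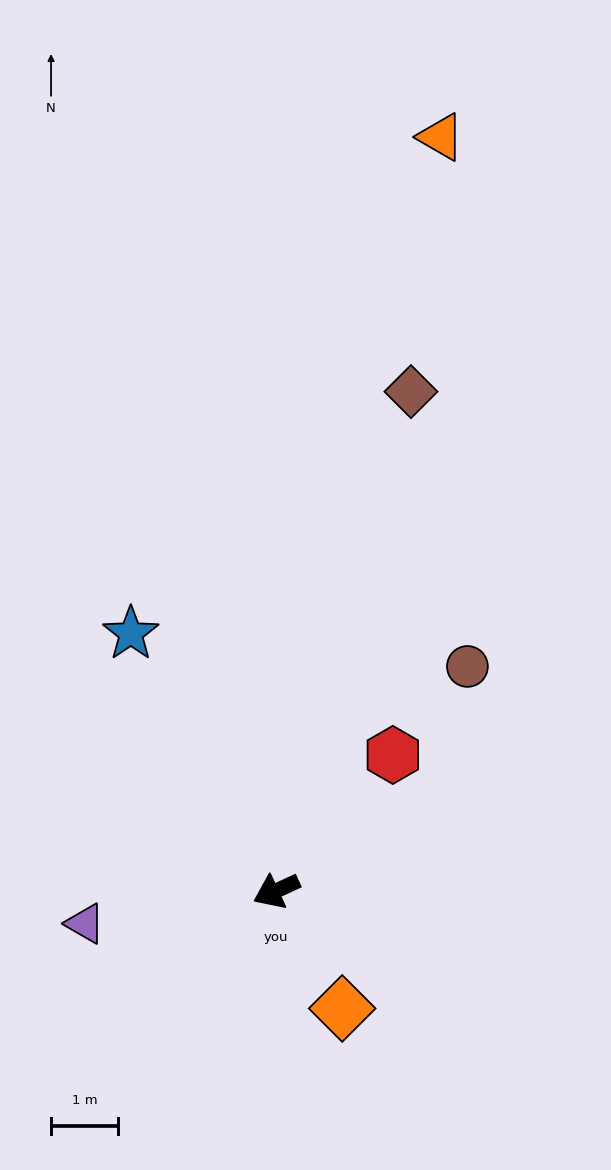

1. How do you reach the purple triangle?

turn right 15°, forward 2.9 m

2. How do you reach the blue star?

turn right 85°, forward 4.4 m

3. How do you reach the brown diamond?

turn right 130°, forward 7.7 m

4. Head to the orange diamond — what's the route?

turn left 94°, forward 2.0 m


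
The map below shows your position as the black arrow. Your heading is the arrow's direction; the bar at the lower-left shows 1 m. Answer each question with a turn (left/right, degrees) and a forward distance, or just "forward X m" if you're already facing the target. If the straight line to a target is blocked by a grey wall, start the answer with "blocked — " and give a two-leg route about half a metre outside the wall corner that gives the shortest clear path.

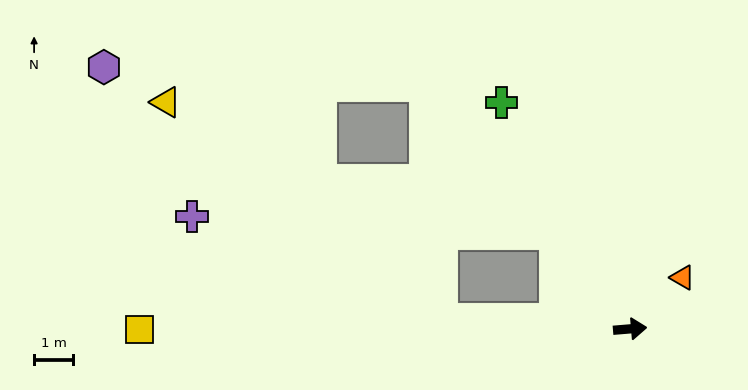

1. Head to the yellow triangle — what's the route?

blocked — turn left 172°, forward 4.9 m, then turn right 35°, forward 9.0 m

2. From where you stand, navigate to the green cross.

turn left 115°, forward 6.7 m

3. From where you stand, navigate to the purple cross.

blocked — turn left 172°, forward 4.9 m, then turn right 19°, forward 6.9 m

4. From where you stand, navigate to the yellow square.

turn left 175°, forward 12.6 m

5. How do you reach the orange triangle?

turn left 40°, forward 1.9 m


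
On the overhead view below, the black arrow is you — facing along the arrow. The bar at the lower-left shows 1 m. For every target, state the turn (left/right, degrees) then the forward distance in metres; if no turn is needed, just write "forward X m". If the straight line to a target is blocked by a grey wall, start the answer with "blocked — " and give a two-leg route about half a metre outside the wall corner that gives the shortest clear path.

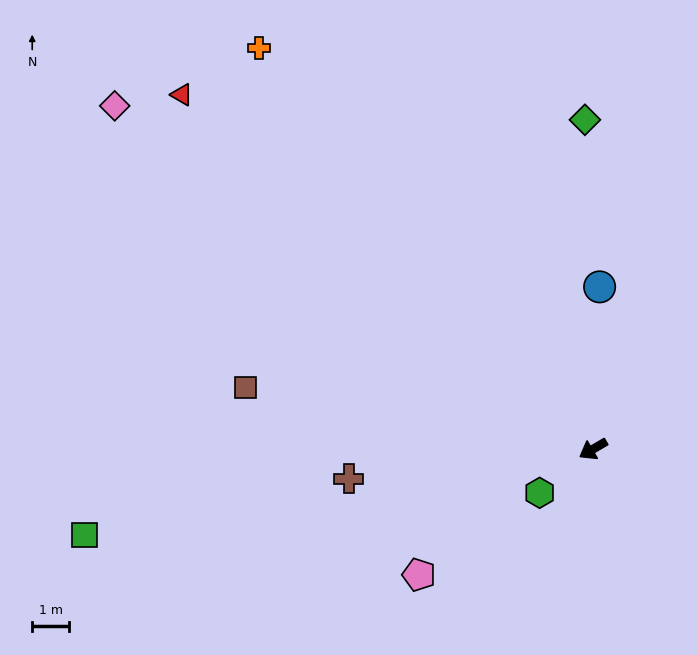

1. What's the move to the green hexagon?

turn left 9°, forward 1.9 m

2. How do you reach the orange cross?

turn right 80°, forward 14.1 m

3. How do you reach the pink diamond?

turn right 66°, forward 15.9 m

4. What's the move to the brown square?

turn right 40°, forward 9.5 m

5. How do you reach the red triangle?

turn right 71°, forward 14.7 m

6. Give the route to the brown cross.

turn right 23°, forward 6.7 m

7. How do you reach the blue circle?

turn right 123°, forward 4.4 m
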